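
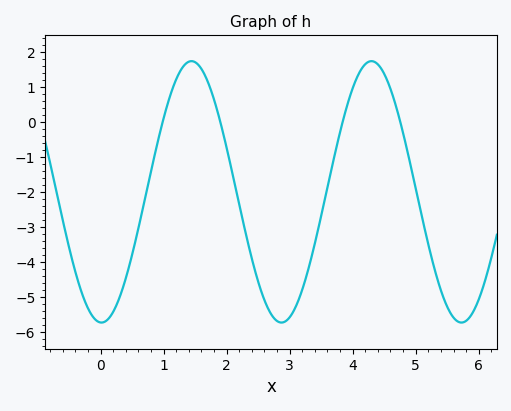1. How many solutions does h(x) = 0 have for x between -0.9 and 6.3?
4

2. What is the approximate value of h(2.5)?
-4.55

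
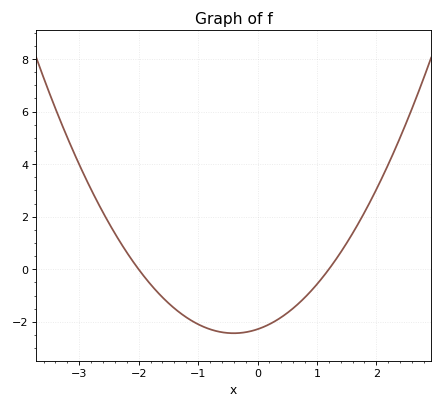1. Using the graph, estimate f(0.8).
-1.06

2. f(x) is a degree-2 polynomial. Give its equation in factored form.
y = 0.95(x + 2)(x - 1.2)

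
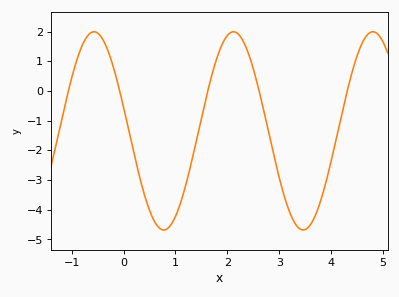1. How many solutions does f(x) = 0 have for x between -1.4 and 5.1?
5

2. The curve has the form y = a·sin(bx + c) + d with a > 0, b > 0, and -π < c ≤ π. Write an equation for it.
y = 3.34sin(2.3x + 2.9) - 1.34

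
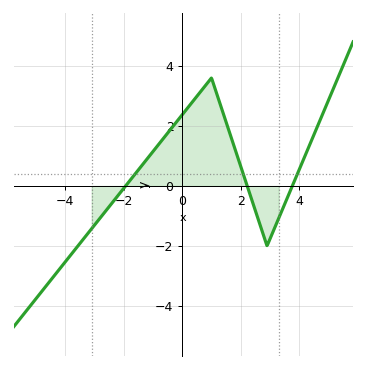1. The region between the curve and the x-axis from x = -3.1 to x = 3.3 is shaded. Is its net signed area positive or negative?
positive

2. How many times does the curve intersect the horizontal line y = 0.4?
3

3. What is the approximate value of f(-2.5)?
-0.688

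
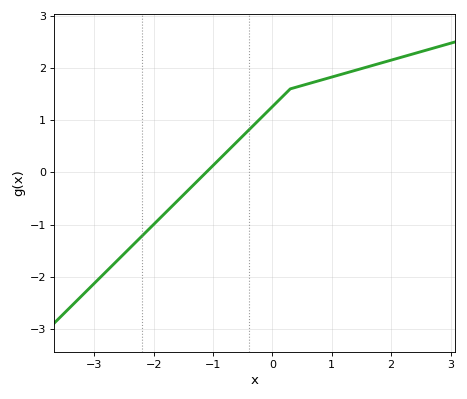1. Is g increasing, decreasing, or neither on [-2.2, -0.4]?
increasing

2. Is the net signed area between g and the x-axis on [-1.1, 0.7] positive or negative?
positive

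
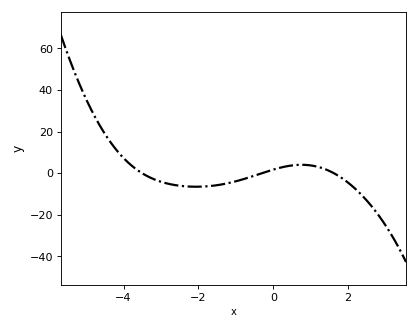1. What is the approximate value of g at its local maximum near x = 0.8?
4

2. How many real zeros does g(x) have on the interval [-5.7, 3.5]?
3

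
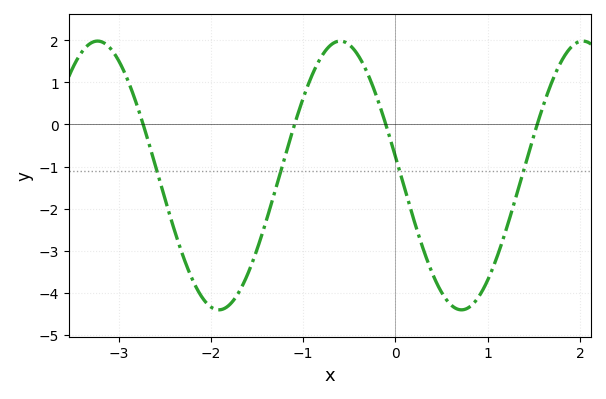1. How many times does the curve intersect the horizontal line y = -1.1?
4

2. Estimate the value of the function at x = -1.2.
-0.8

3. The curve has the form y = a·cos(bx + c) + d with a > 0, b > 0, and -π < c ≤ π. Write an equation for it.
y = 3.19cos(2.4x + 1.4) - 1.21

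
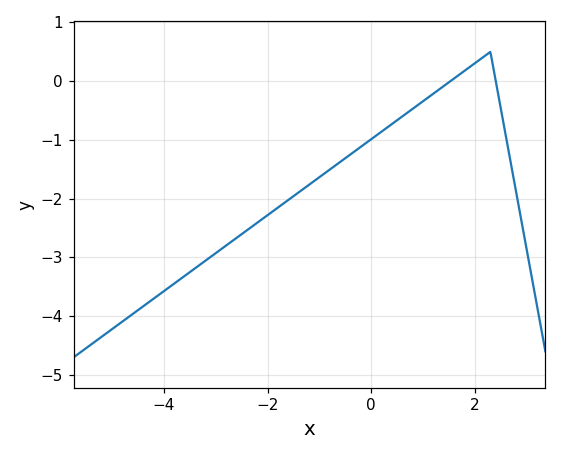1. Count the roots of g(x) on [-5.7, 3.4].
2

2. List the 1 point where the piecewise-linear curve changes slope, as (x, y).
(2.3, 0.5)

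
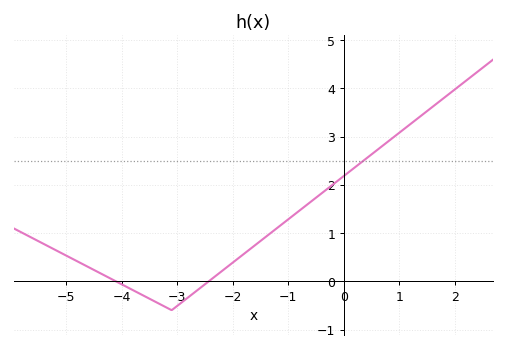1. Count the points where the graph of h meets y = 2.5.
1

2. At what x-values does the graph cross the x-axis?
-4.2, -2.4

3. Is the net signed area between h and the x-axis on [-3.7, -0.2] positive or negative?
positive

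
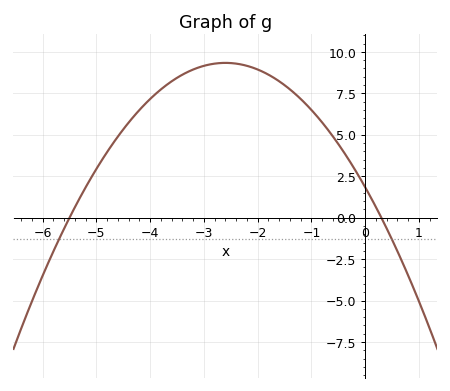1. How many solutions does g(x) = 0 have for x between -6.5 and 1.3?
2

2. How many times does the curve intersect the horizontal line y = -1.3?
2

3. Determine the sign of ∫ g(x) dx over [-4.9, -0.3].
positive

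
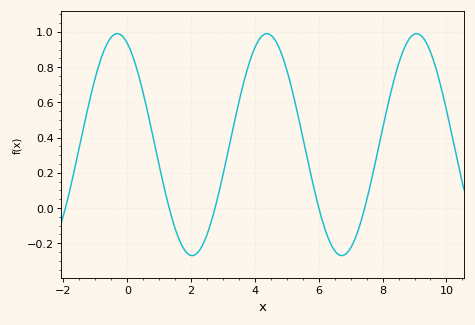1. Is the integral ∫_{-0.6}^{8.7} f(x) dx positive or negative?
positive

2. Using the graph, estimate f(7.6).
0.12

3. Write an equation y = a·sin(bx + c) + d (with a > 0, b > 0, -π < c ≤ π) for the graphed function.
y = 0.63sin(1.3x + 2) + 0.36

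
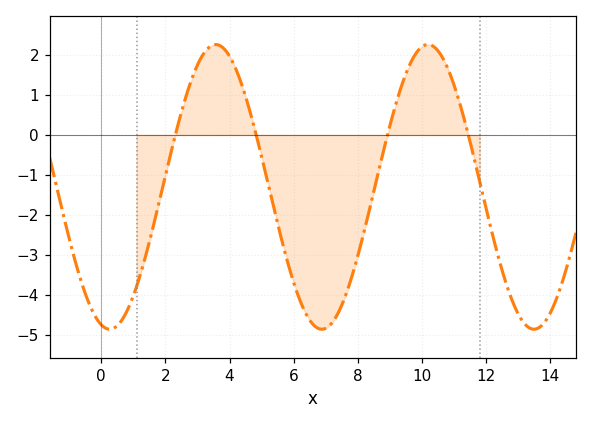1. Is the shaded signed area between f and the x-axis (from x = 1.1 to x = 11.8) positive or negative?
negative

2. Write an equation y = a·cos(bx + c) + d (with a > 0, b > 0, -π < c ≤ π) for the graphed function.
y = 3.56cos(0.95x + 2.89) - 1.3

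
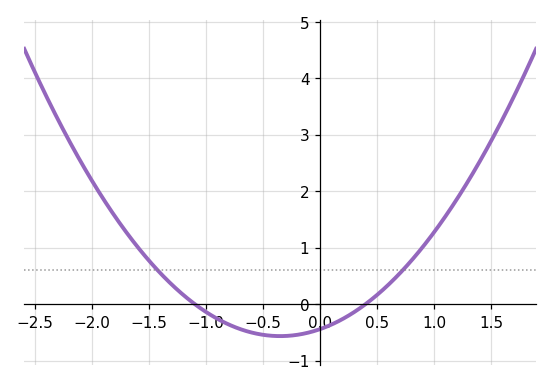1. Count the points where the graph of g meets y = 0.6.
2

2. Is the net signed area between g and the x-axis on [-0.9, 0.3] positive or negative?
negative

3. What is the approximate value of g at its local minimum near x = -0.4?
-0.568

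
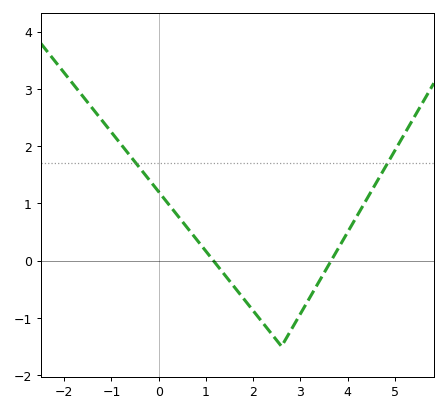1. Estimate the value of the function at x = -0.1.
1.31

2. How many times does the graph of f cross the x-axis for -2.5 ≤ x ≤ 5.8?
2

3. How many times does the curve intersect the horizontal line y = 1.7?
2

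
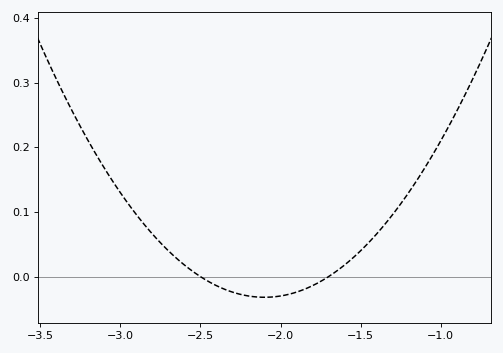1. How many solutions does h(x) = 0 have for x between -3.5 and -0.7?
2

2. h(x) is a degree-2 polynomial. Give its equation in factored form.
y = 0.2(x + 2.5)(x + 1.7)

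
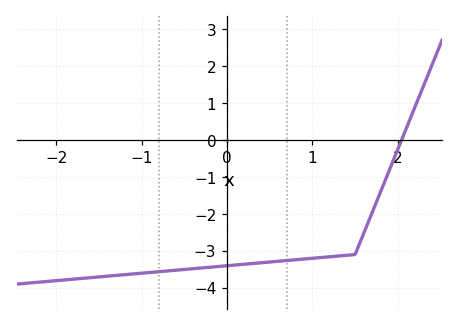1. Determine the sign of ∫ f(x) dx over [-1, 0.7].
negative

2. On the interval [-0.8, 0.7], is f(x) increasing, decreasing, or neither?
increasing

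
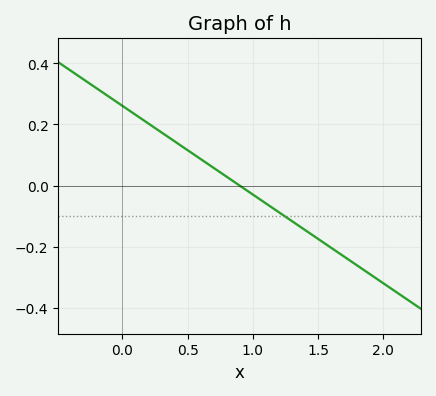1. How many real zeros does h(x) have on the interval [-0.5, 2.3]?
1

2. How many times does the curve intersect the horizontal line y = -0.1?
1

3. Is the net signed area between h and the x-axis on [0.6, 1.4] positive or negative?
negative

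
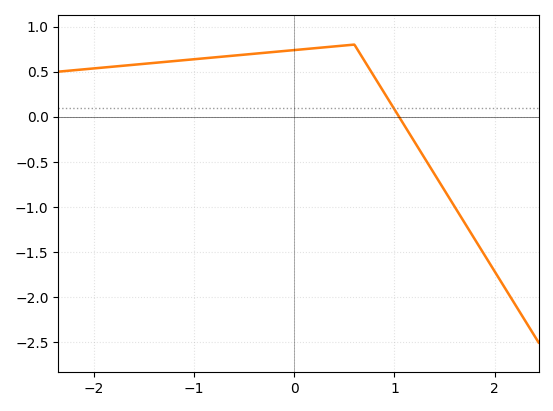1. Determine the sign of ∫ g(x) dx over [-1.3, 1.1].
positive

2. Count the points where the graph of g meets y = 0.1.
1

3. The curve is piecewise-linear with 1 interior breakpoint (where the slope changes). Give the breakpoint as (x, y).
(0.6, 0.8)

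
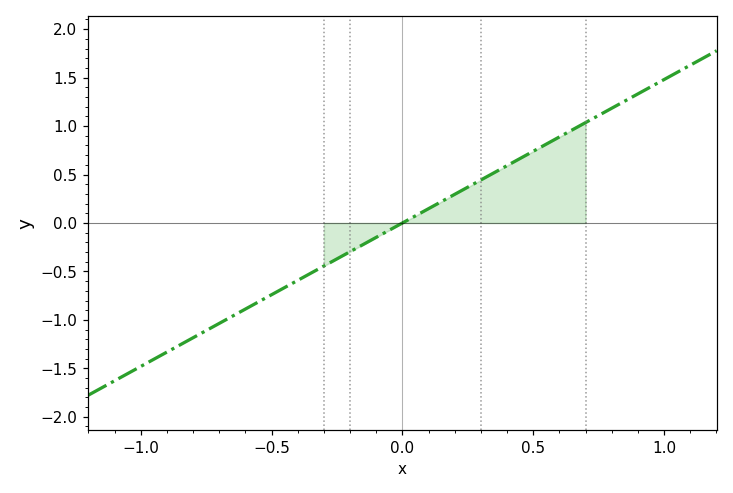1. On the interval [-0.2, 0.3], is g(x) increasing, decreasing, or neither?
increasing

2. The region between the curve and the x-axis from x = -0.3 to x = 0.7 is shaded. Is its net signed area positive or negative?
positive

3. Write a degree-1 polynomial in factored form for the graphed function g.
y = 1.48(x - 0)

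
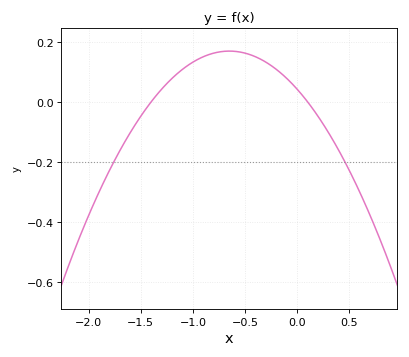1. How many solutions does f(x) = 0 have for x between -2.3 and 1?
2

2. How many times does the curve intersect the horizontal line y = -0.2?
2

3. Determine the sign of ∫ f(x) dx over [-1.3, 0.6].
positive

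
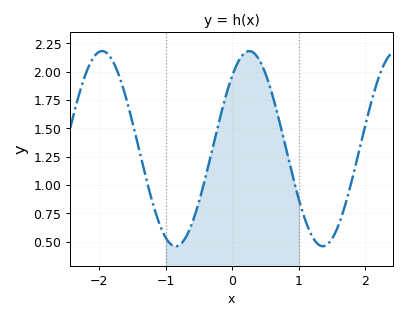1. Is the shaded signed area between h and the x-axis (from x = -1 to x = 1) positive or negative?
positive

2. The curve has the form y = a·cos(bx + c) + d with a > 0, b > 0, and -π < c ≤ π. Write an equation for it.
y = 0.86cos(2.84x - 0.72) + 1.32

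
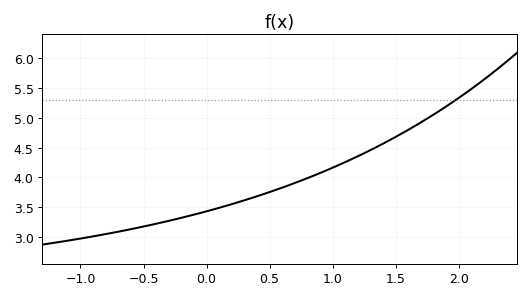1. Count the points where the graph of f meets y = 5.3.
1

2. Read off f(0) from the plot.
3.45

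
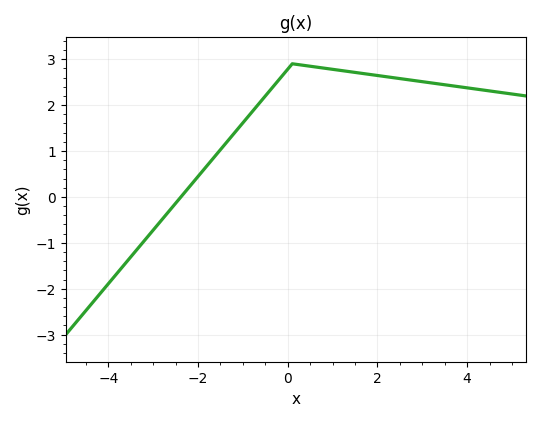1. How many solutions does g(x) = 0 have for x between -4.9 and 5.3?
1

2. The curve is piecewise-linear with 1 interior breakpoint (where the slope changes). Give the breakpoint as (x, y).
(0.1, 2.9)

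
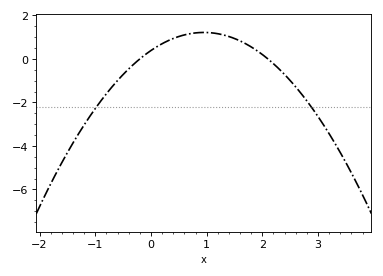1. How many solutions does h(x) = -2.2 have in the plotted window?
2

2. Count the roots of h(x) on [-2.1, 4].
2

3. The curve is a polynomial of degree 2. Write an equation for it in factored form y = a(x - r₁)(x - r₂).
y = -0.92(x + 0.2)(x - 2.1)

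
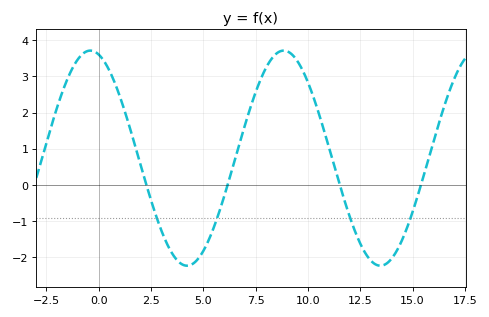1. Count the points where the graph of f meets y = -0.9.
4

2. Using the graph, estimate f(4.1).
-2.2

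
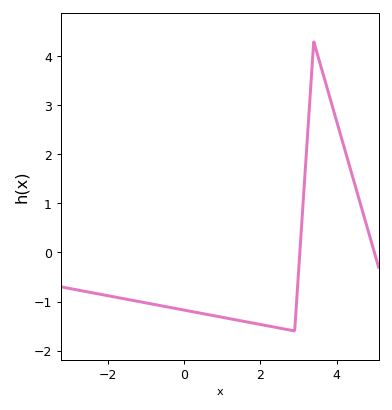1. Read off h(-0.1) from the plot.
-1.2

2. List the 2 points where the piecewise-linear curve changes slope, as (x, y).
(2.9, -1.6); (3.4, 4.3)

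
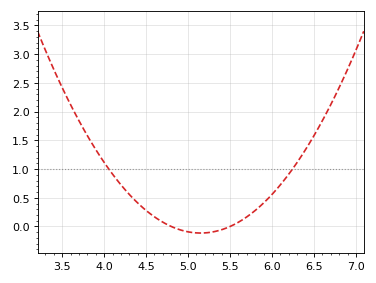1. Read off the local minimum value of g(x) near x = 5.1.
-0.114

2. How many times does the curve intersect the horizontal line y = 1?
2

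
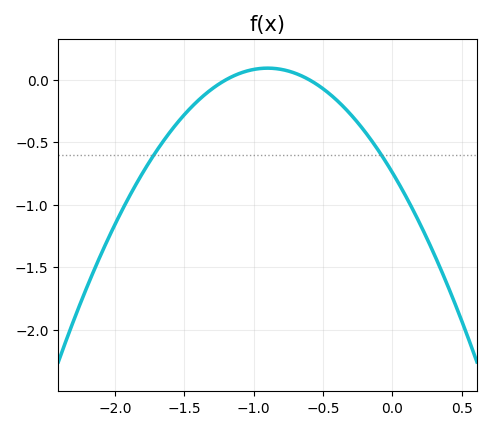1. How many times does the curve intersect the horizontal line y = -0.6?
2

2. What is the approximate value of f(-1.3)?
-0.072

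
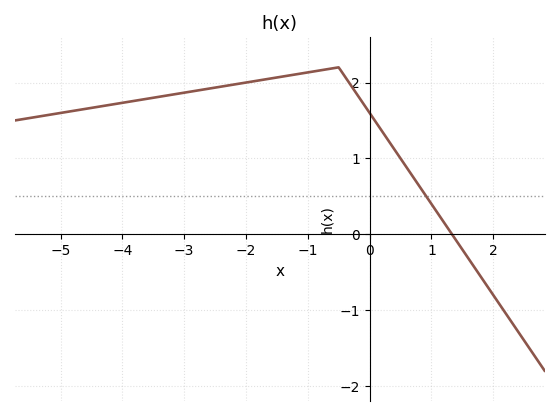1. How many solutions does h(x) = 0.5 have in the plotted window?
1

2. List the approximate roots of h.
1.33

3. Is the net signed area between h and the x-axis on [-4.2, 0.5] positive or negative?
positive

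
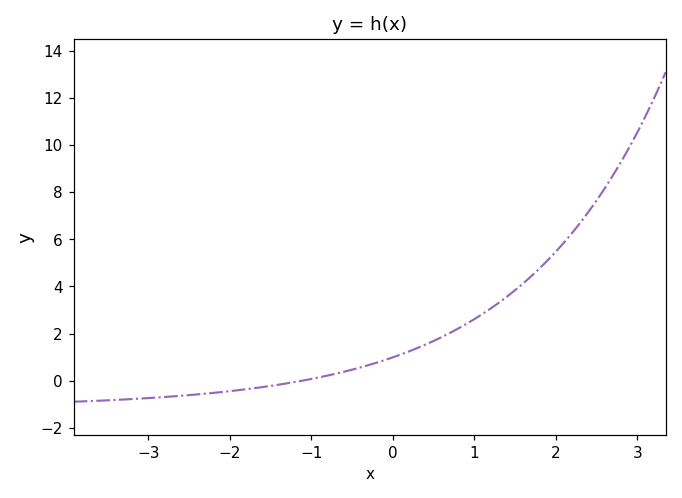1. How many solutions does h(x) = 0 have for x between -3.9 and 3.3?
1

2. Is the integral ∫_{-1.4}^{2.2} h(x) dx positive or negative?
positive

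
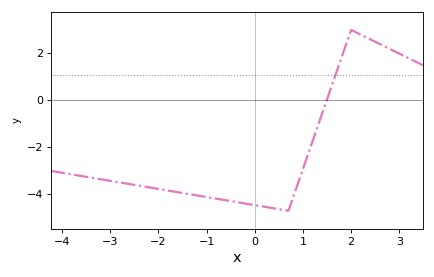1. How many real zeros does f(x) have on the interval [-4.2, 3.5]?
1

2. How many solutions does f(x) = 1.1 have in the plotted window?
1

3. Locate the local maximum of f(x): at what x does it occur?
2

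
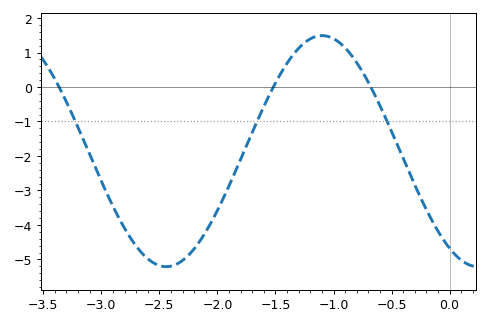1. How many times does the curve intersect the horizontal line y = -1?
3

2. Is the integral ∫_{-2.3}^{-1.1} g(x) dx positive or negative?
negative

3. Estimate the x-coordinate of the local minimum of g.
-2.4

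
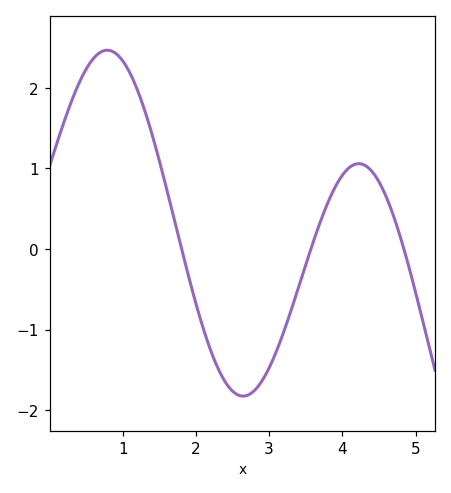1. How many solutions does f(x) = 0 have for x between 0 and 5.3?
3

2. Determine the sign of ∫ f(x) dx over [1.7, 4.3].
negative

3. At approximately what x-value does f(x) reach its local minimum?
2.6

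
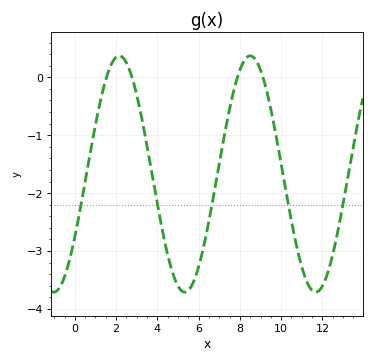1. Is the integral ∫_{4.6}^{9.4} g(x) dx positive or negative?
negative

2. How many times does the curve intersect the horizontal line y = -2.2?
5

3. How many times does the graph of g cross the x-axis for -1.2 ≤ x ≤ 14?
4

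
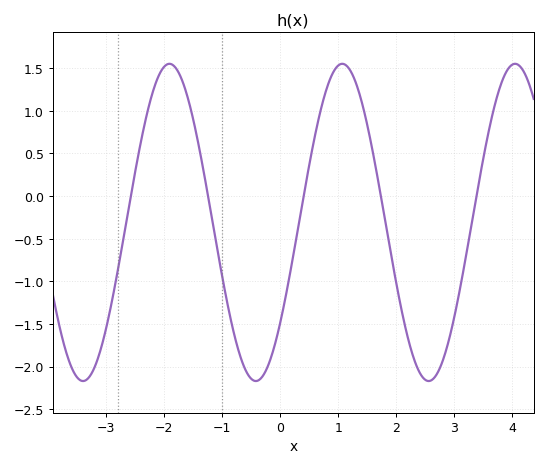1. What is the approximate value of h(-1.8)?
1.5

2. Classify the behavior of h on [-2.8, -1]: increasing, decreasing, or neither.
neither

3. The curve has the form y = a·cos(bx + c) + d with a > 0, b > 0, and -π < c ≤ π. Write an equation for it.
y = 1.86cos(2.11x - 2.25) - 0.31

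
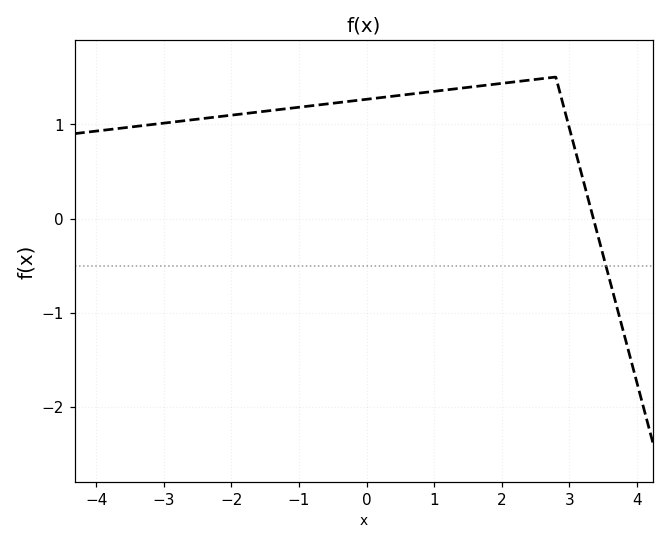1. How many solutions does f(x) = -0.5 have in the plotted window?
1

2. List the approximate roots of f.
3.36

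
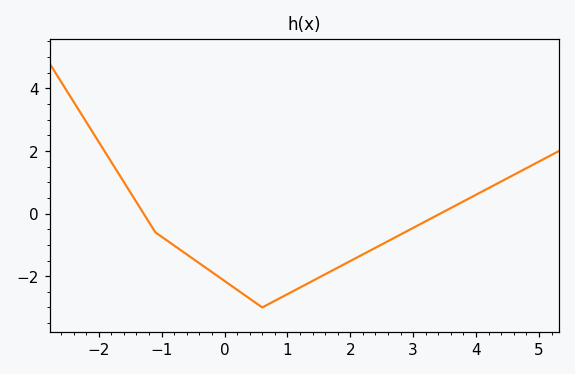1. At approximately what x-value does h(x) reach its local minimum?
0.6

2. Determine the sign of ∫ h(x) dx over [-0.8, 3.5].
negative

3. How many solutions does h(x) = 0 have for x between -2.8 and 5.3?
2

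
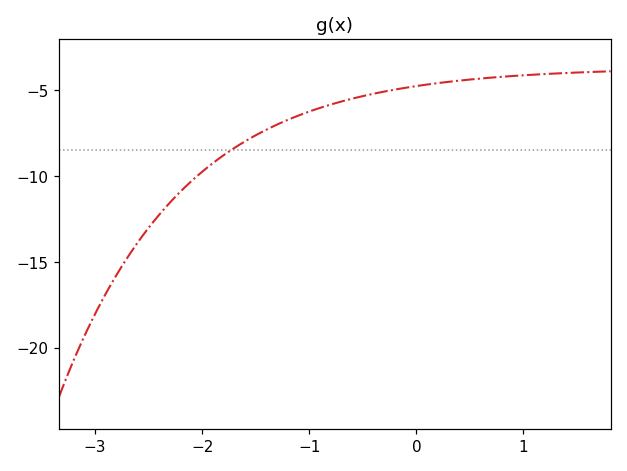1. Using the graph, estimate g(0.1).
-4.5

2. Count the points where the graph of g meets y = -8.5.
1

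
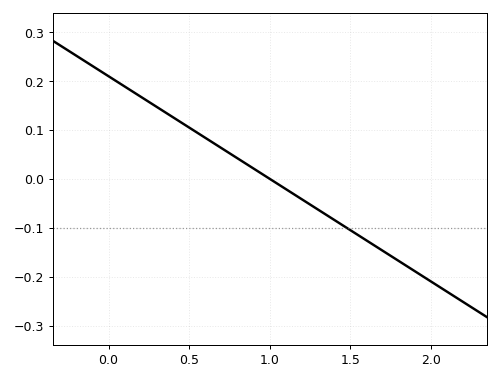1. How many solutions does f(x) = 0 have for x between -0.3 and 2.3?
1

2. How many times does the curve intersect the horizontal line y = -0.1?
1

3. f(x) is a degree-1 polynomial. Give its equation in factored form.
y = -0.21(x - 1)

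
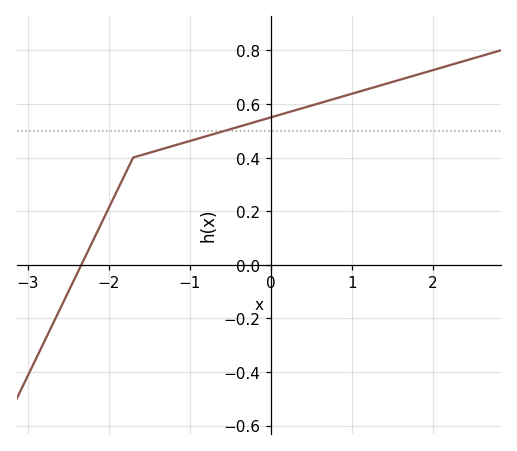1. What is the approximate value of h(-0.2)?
0.532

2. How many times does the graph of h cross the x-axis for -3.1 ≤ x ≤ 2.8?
1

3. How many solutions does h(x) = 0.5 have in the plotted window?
1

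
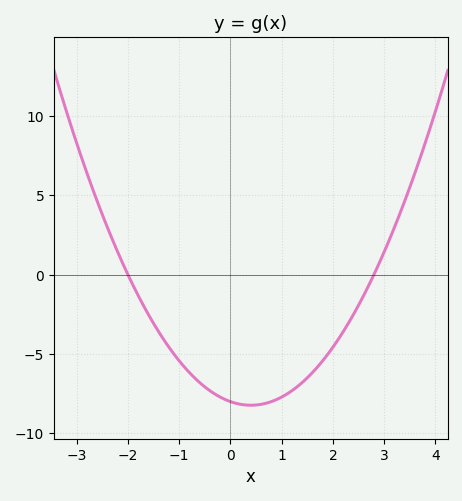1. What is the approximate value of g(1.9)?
-5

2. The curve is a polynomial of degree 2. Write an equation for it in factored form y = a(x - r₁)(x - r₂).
y = 1.43(x + 2)(x - 2.8)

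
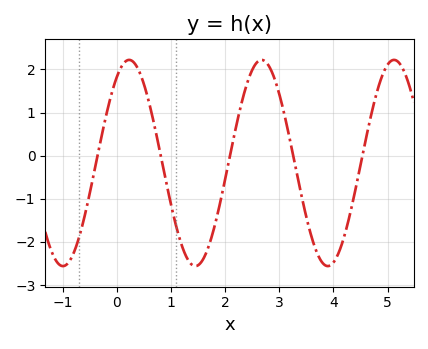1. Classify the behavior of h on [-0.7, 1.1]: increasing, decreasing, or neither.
neither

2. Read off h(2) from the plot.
-0.6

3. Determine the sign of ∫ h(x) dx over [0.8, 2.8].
negative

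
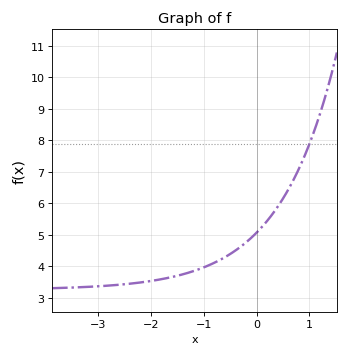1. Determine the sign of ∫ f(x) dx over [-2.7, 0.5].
positive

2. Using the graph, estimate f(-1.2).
3.8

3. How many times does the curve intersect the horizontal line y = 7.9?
1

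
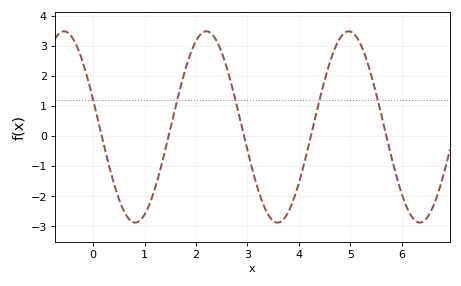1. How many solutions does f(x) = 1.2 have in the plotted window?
5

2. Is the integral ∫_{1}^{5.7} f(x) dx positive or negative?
positive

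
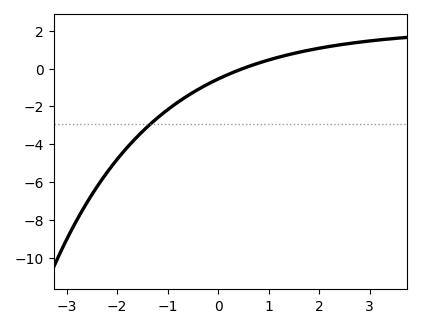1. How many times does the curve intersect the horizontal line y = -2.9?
1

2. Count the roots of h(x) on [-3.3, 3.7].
1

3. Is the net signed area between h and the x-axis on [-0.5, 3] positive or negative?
positive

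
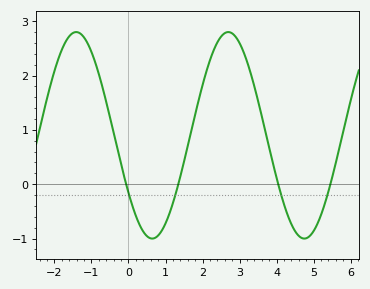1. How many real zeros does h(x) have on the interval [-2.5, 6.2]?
4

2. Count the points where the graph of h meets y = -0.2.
4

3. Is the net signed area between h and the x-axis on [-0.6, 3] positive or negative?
positive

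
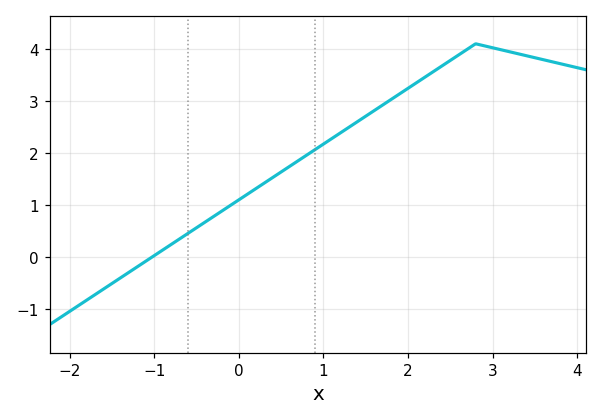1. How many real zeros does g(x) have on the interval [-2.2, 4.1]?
1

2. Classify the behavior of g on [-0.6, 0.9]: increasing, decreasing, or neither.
increasing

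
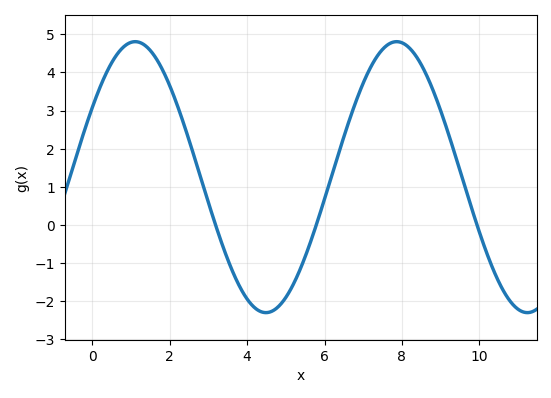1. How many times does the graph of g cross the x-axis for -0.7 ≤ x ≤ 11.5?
3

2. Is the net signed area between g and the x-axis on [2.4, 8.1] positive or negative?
positive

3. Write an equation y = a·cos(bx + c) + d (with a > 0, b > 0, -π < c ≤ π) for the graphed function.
y = 3.56cos(0.93x - 1) + 1.25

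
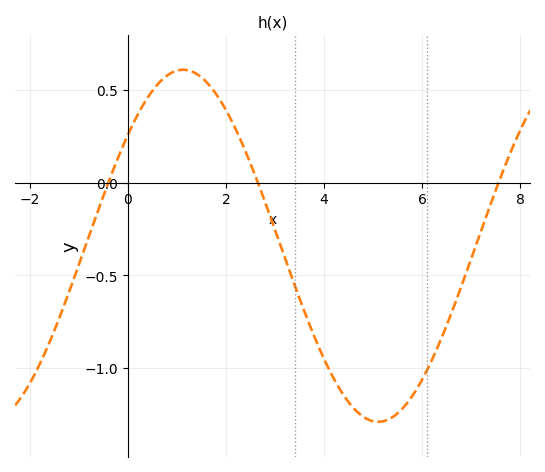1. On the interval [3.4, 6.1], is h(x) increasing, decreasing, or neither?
neither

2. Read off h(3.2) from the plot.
-0.403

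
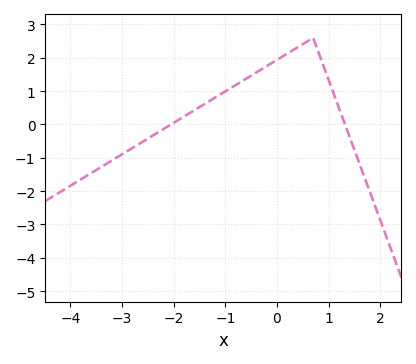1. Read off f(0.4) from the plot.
2.32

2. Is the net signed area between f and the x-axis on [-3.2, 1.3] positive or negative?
positive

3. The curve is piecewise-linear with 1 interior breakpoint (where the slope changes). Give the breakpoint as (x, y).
(0.7, 2.6)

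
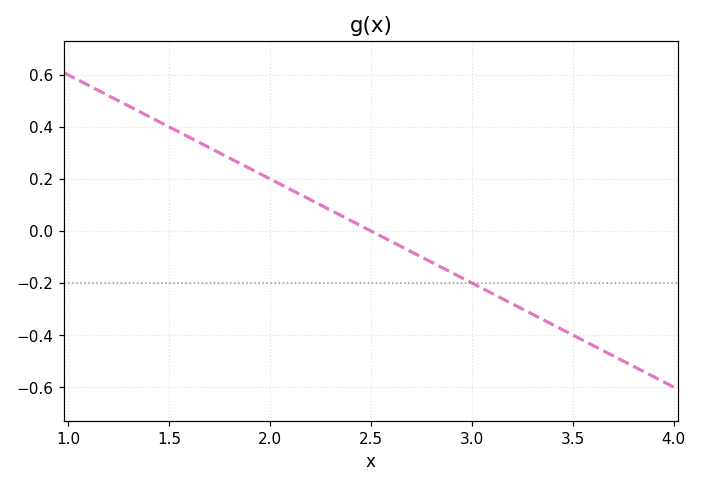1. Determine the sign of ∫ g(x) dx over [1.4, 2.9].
positive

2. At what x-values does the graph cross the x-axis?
2.5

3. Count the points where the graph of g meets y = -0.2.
1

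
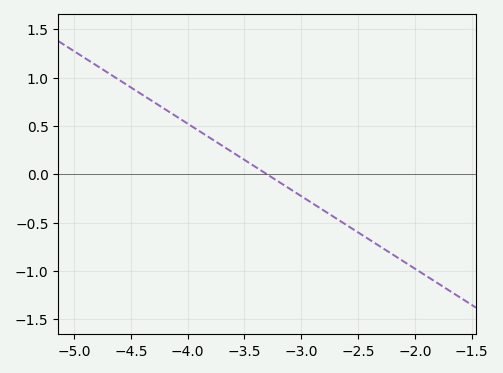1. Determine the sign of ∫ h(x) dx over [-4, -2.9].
positive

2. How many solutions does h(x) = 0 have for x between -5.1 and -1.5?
1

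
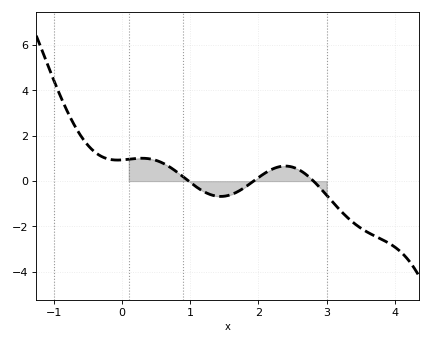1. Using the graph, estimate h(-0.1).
1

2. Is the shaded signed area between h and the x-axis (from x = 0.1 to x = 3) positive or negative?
positive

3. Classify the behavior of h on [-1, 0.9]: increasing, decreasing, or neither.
neither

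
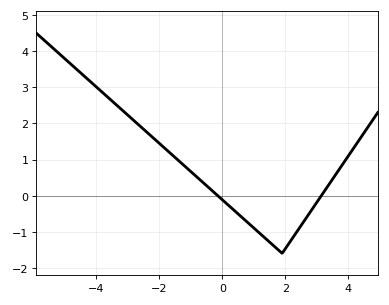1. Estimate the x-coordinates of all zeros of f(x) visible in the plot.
-0.2, 3.2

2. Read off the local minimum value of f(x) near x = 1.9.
-1.6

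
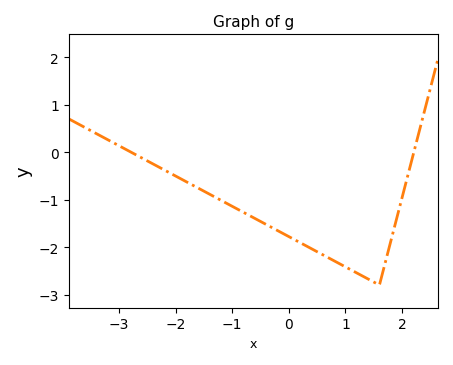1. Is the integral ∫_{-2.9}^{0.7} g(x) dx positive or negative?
negative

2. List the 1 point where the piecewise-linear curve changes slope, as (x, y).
(1.6, -2.8)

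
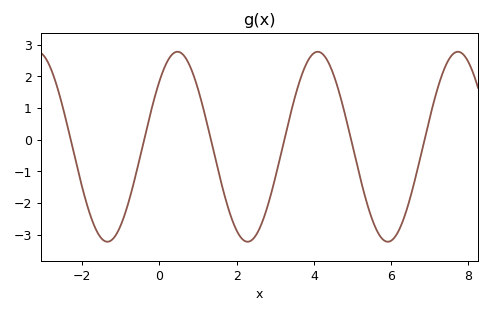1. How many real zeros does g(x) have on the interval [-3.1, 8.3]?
6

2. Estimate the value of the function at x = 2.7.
-2.5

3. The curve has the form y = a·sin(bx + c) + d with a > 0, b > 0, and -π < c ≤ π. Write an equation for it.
y = 3sin(1.7x + 0.76) - 0.22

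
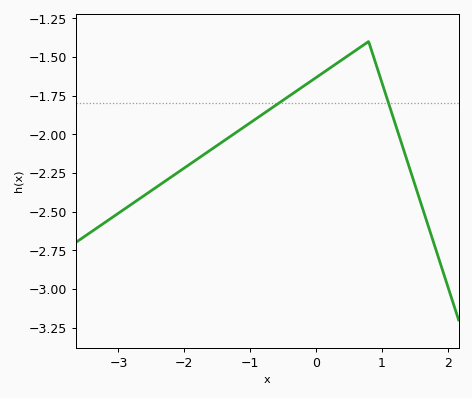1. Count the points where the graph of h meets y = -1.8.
2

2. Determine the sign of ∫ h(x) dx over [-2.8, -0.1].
negative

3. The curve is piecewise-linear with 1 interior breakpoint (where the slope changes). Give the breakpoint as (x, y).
(0.8, -1.4)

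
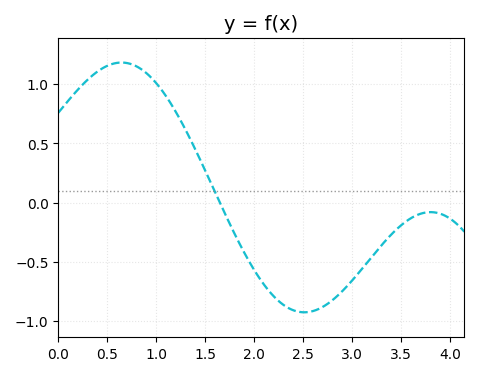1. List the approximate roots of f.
1.6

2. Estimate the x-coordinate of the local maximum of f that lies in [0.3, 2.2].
0.6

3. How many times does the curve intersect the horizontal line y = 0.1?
1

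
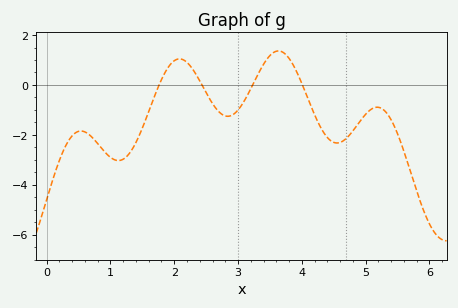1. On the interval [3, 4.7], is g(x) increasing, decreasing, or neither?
neither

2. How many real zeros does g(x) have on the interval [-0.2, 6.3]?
4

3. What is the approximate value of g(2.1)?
1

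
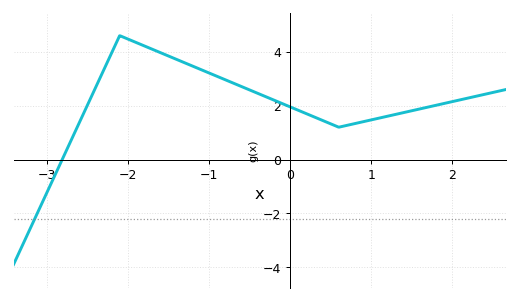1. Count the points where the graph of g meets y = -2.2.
1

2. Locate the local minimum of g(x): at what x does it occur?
0.6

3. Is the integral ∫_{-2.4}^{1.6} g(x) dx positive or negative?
positive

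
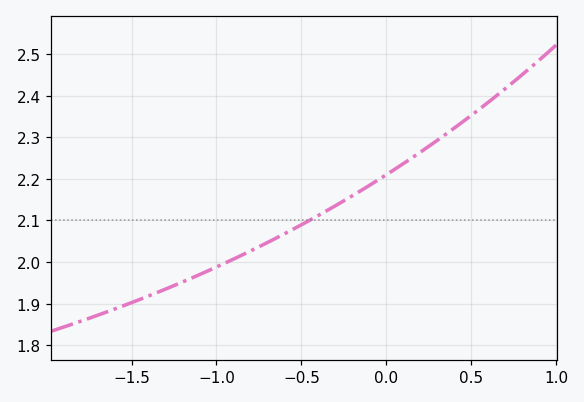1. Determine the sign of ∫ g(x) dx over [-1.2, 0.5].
positive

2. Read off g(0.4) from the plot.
2.32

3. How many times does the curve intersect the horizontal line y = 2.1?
1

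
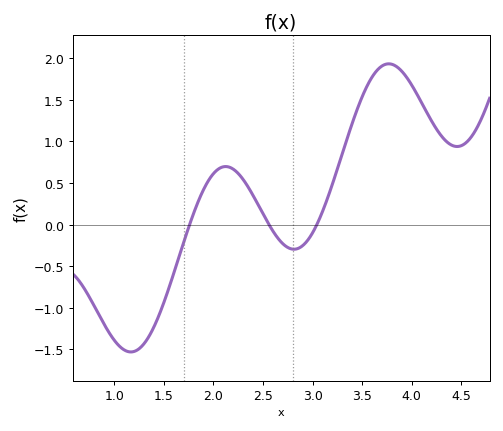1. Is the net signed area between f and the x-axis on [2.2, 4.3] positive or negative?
positive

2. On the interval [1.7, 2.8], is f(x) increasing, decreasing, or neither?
neither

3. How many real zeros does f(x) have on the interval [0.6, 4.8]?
3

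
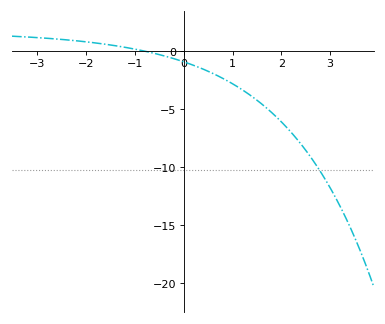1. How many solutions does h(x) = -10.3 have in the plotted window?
1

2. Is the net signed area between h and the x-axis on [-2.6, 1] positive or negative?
negative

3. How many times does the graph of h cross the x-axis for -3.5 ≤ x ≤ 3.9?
1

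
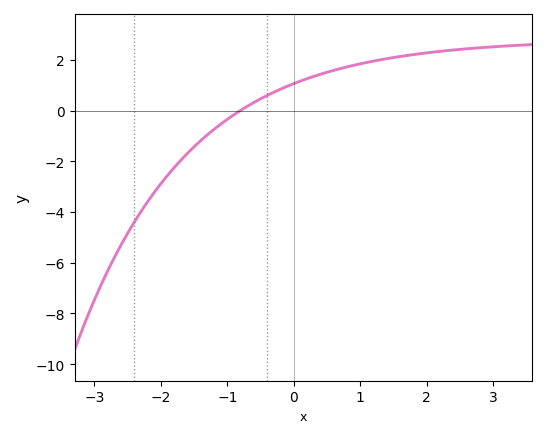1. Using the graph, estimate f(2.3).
2.36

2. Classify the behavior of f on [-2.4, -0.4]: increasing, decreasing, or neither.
increasing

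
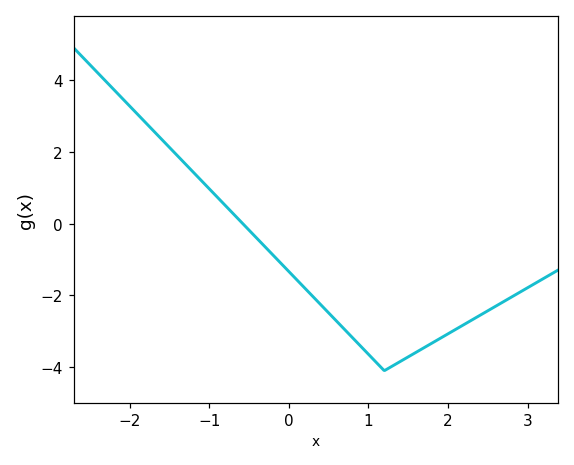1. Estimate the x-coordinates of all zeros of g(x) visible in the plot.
-0.577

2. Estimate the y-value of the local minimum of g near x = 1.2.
-4.1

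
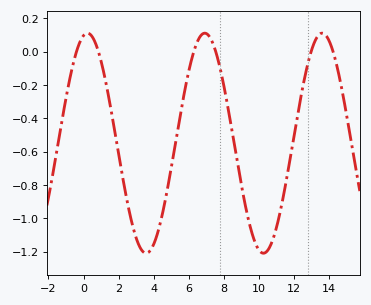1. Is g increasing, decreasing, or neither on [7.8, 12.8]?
neither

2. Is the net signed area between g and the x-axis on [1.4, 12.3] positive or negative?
negative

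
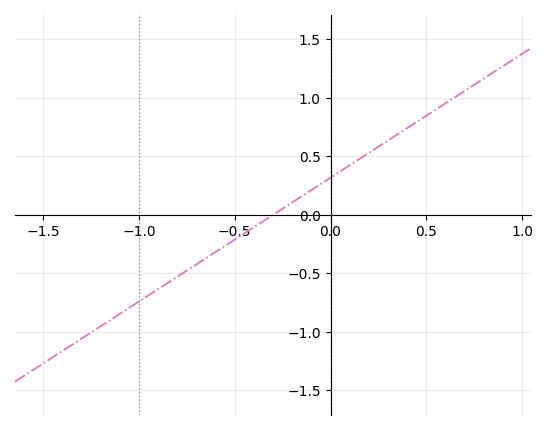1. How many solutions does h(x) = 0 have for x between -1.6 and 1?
1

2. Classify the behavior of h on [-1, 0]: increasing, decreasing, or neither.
increasing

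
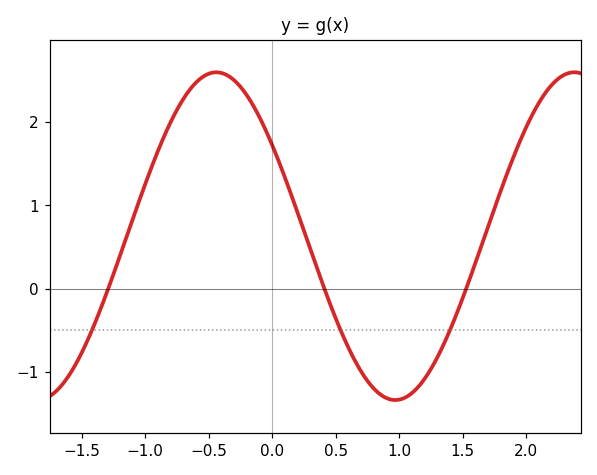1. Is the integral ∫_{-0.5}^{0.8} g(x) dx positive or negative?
positive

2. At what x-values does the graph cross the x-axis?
-1.29, 0.411, 1.53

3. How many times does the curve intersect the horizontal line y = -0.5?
3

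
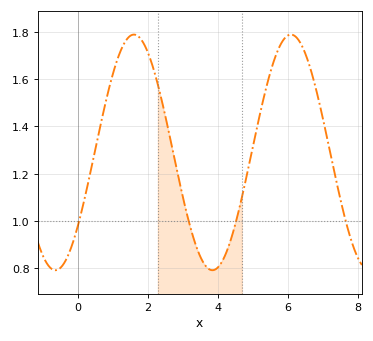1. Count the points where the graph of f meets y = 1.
4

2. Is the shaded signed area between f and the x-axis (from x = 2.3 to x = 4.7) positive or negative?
positive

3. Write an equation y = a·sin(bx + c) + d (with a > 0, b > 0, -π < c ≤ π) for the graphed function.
y = 0.5sin(1.4x - 0.672) + 1.29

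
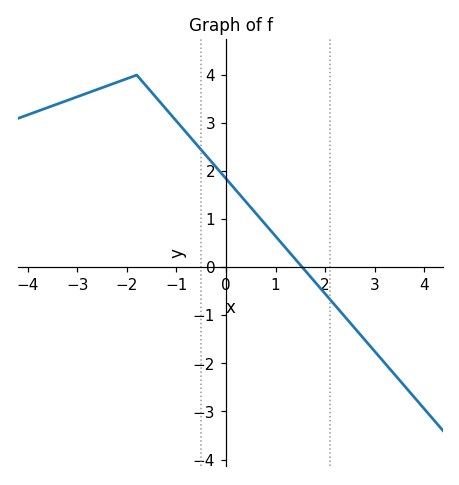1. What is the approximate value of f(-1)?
3.04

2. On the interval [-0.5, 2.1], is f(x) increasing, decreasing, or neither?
decreasing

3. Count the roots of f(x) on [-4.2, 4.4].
1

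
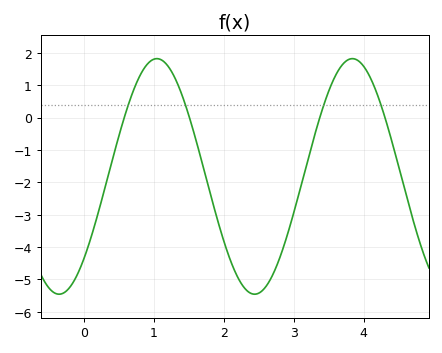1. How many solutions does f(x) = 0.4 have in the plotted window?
4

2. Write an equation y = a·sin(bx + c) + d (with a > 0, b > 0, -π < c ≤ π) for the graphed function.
y = 3.64sin(2.25x - 0.78) - 1.82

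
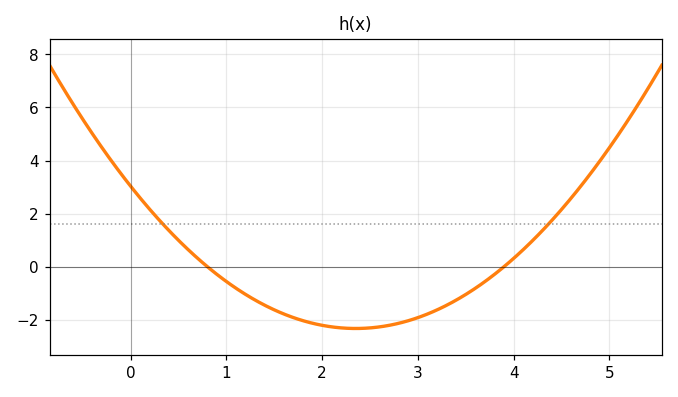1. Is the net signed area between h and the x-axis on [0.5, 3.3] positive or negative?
negative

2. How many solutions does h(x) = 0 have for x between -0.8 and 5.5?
2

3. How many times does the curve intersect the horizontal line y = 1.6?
2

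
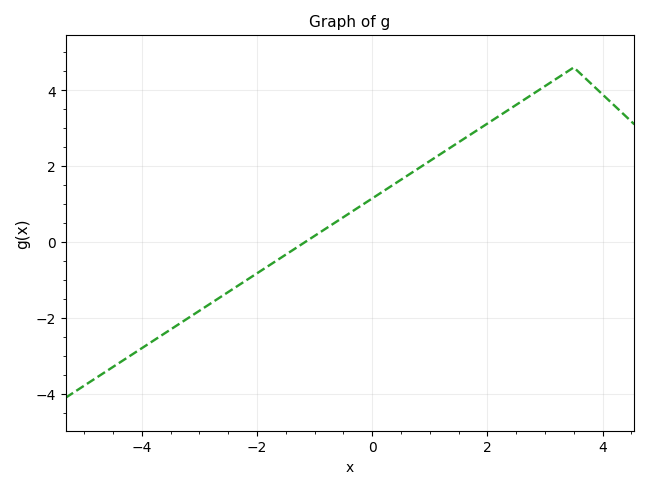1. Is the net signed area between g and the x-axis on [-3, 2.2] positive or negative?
positive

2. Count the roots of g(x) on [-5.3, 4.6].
1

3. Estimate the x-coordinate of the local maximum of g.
3.6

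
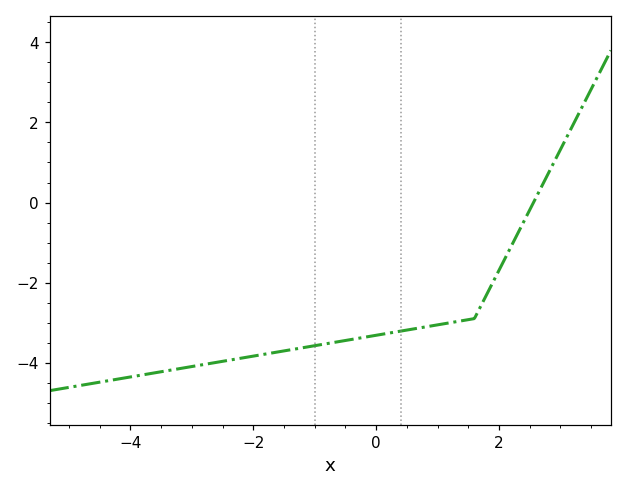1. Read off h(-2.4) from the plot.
-4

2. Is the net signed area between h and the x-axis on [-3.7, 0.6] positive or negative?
negative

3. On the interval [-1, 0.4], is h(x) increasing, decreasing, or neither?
increasing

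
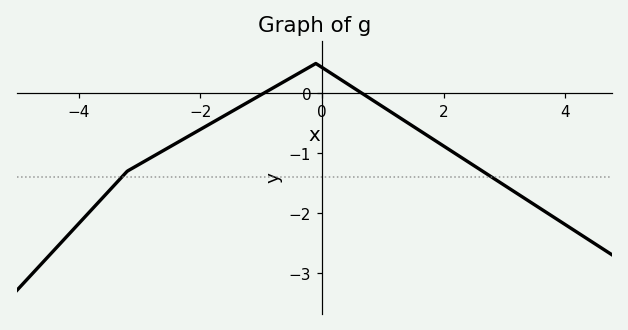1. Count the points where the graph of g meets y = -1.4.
2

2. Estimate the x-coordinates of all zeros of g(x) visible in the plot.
-0.961, 0.661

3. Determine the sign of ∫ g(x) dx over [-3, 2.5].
negative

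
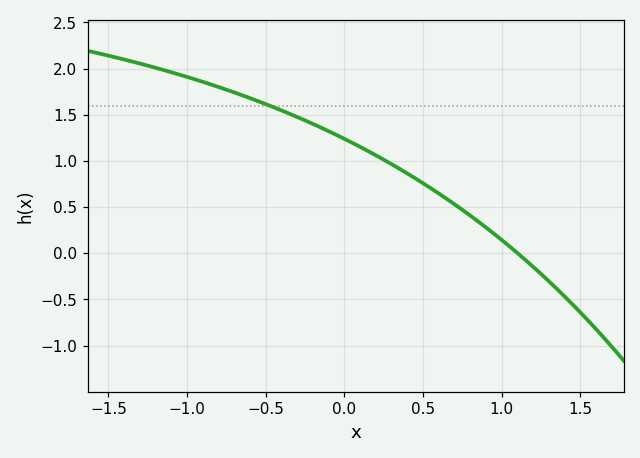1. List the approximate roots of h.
1.1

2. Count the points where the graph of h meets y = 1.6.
1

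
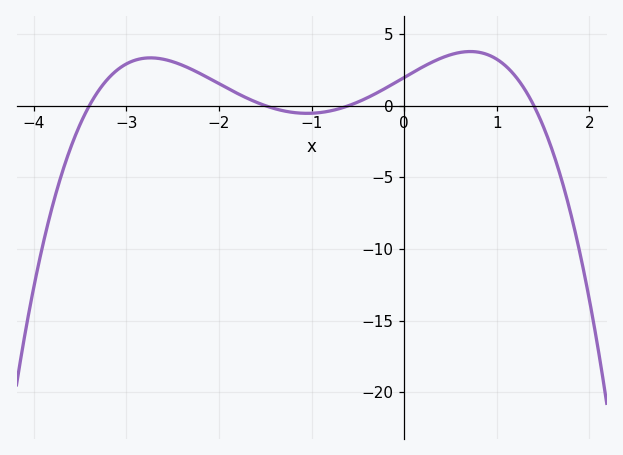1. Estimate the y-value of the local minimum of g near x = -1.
-0.536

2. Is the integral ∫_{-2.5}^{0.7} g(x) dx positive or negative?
positive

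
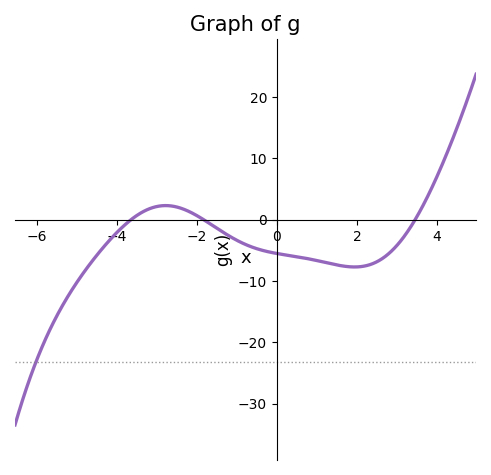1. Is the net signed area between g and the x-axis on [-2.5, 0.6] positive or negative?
negative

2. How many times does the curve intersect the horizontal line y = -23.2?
1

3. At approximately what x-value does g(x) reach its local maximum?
-2.78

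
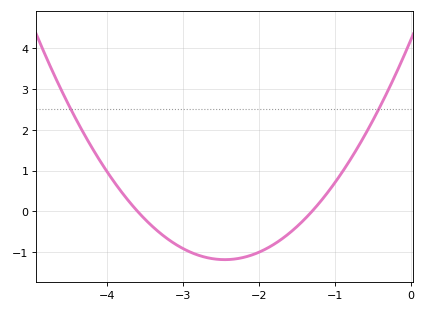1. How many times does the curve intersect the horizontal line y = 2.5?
2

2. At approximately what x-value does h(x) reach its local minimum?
-2.45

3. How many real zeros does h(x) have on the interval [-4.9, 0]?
2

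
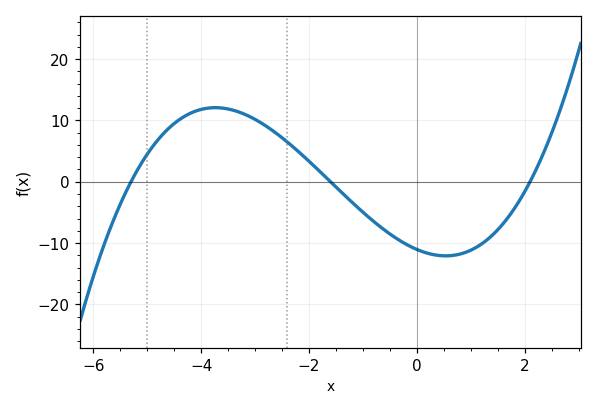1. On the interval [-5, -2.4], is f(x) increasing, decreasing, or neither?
neither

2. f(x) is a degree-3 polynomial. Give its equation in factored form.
y = 0.62(x + 5.3)(x + 1.6)(x - 2.1)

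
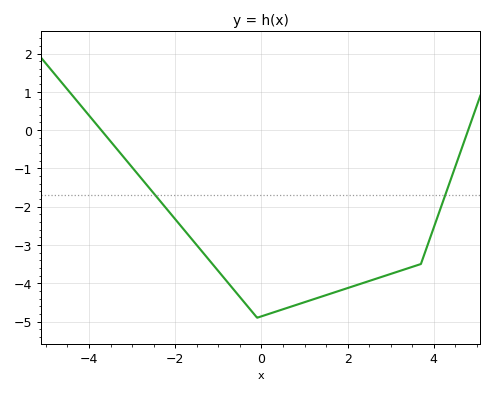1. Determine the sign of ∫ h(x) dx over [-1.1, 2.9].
negative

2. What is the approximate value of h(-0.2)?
-4.76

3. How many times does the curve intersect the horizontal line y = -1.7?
2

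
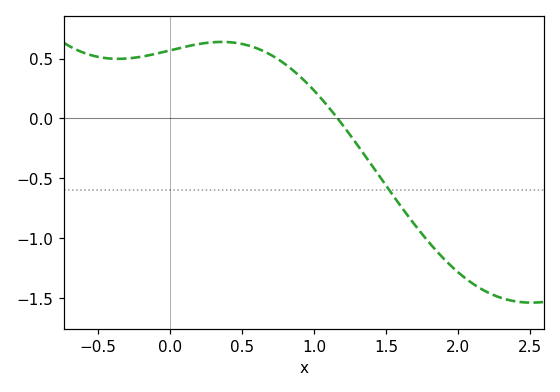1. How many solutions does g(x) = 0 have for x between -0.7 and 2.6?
1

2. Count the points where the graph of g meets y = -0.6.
1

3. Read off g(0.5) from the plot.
0.622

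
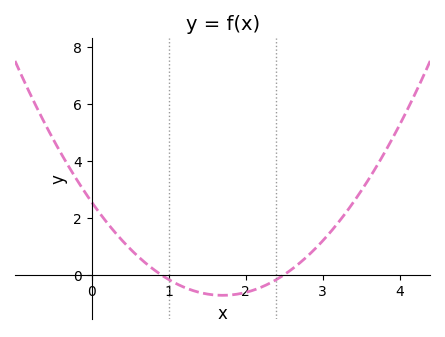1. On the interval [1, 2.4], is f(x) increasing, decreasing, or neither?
neither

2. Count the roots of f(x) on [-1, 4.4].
2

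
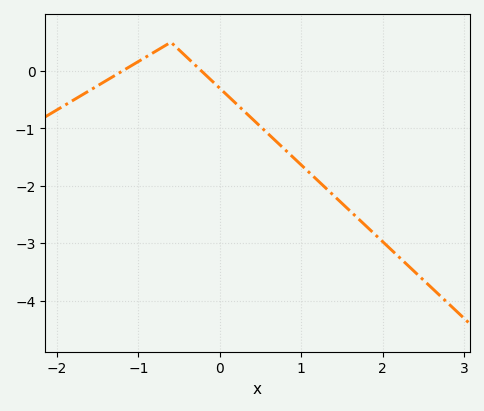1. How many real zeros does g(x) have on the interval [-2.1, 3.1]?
2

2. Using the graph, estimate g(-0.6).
0.5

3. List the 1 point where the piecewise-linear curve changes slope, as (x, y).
(-0.6, 0.5)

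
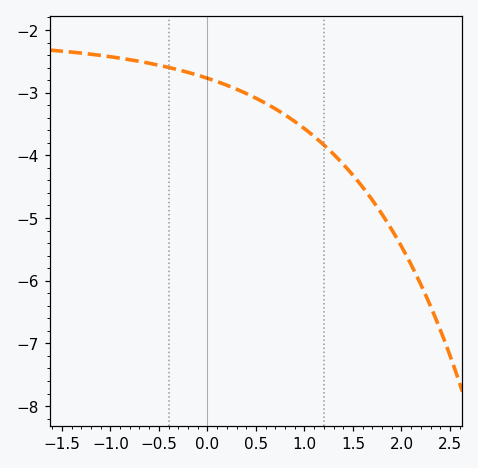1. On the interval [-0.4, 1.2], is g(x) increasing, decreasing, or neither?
decreasing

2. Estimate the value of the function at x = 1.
-3.57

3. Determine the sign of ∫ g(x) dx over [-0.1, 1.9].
negative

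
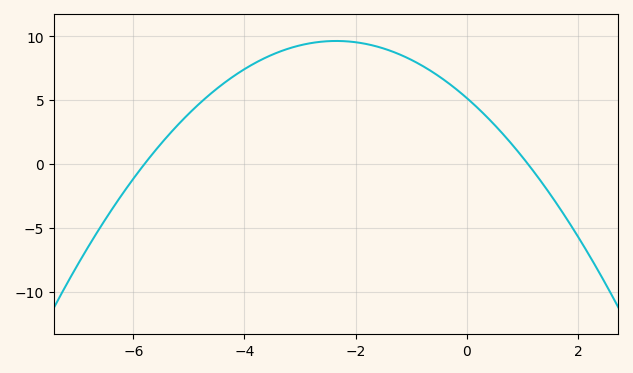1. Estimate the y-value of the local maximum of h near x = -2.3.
9.5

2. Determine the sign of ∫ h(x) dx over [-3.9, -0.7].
positive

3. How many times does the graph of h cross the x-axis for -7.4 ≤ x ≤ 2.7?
2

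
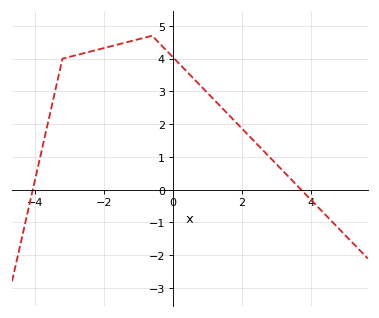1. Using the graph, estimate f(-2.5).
4.19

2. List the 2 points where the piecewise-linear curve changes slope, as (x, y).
(-3.2, 4); (-0.6, 4.7)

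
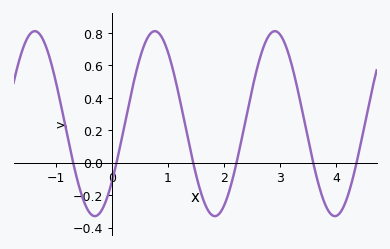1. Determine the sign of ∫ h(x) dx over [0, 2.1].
positive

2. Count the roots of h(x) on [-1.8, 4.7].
6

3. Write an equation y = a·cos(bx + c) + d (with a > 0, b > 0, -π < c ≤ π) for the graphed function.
y = 0.57cos(2.94x - 2.25) + 0.24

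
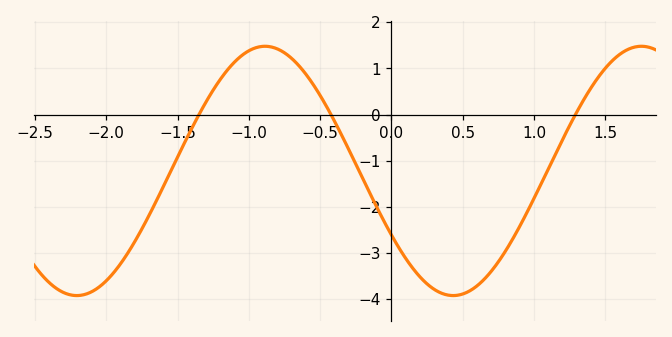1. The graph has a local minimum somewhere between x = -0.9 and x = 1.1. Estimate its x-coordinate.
0.433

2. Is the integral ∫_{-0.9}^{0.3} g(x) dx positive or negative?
negative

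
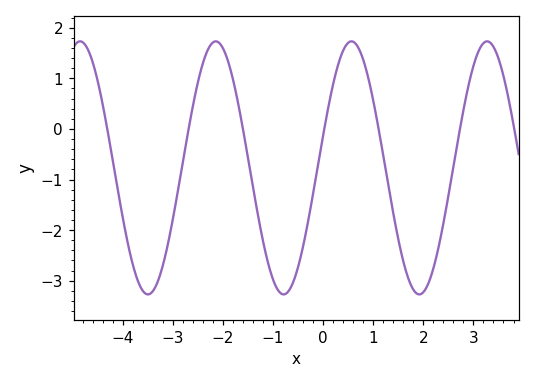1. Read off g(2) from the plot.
-3.2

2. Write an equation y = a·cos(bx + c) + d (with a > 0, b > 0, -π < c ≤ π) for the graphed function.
y = 2.5cos(2.3x - 1.3) - 0.77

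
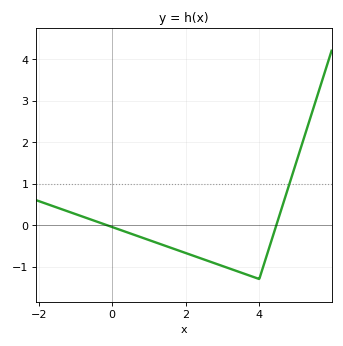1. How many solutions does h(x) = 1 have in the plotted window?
1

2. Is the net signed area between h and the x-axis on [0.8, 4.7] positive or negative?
negative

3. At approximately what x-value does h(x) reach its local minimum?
4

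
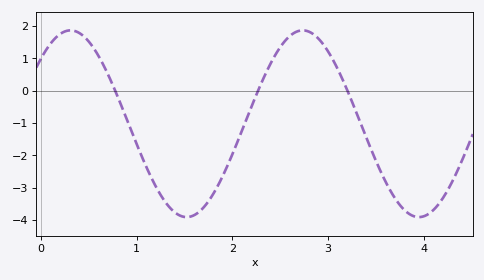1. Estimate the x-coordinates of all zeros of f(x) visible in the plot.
0.776, 2.27, 3.2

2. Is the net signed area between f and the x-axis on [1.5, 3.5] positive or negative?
negative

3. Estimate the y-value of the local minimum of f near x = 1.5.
-3.91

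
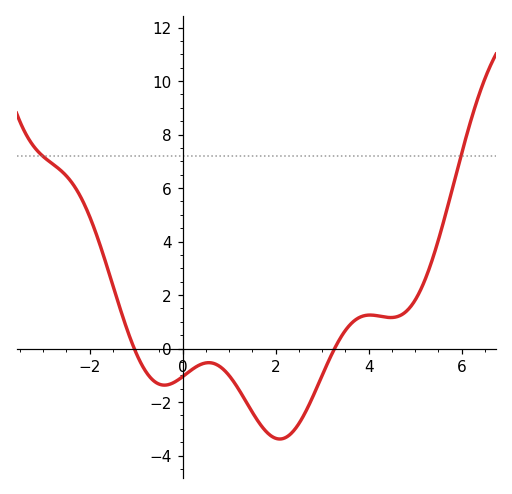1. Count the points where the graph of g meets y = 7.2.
2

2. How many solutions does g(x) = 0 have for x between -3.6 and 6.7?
2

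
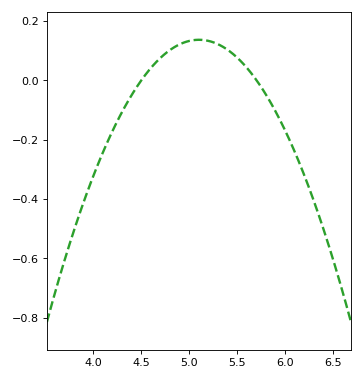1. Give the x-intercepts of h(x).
4.5, 5.7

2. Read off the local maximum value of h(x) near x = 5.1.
0.137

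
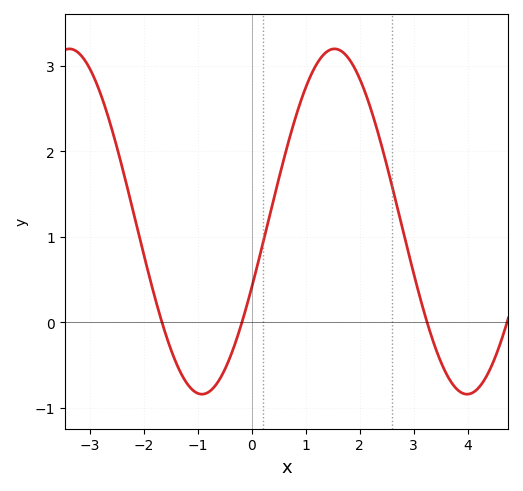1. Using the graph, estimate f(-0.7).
-0.759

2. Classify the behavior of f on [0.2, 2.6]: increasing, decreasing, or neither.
neither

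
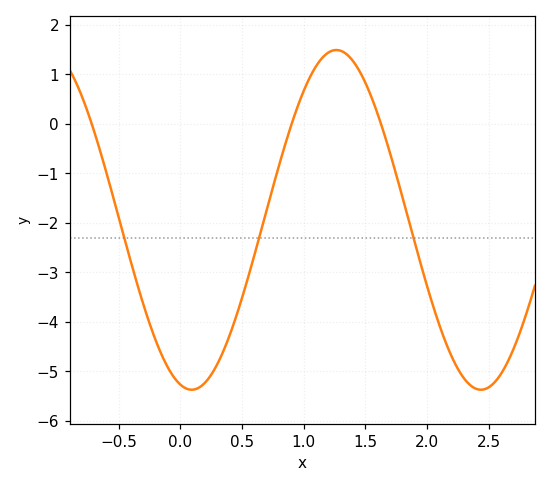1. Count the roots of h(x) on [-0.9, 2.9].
3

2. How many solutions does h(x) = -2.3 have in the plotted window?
3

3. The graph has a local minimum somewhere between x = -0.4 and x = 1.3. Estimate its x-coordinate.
0.093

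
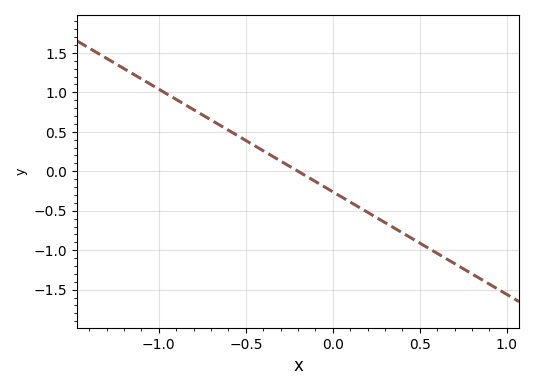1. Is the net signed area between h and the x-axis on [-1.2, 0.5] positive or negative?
positive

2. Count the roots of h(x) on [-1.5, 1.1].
1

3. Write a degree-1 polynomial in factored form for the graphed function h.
y = -1.3(x + 0.2)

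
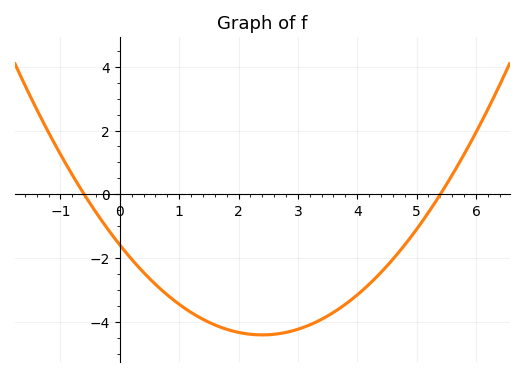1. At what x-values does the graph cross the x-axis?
-0.6, 5.4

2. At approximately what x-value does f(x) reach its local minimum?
2.4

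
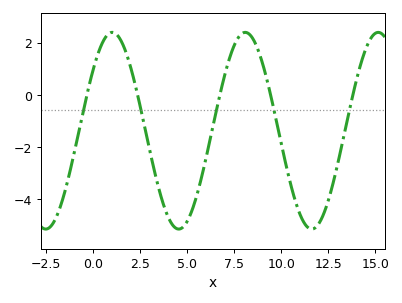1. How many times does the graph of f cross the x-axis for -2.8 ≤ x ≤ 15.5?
5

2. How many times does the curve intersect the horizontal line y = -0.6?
5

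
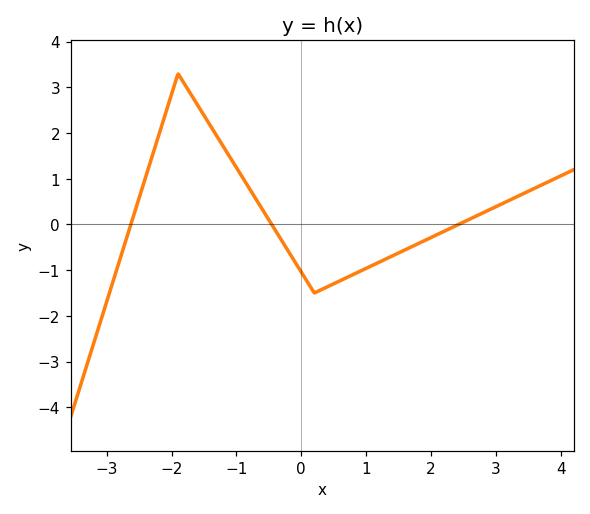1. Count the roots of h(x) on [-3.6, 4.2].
3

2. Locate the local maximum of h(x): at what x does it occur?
-2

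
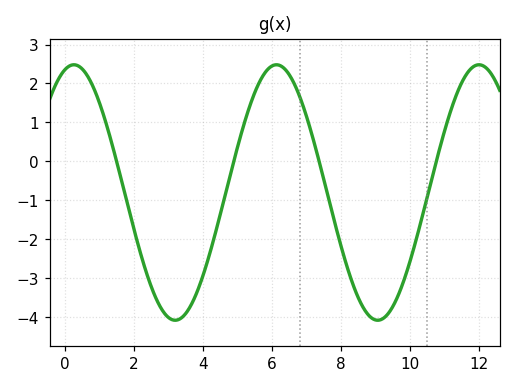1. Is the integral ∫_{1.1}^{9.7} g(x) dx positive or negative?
negative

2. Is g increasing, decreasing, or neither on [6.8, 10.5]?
neither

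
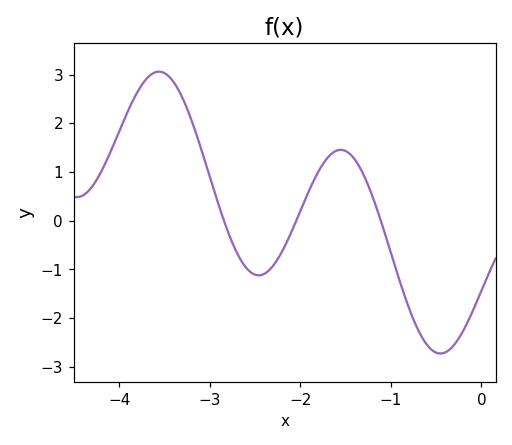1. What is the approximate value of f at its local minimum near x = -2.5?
-1.12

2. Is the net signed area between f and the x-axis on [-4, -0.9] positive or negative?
positive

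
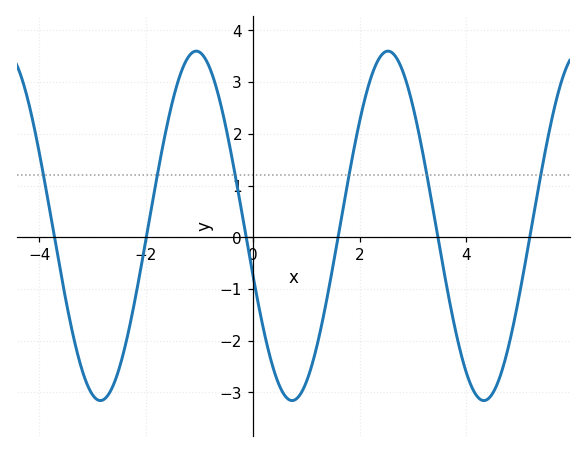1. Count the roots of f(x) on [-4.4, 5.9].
6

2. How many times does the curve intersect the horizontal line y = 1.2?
6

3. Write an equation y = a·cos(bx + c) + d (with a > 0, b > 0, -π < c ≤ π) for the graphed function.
y = 3.38cos(1.75x + 1.85) + 0.22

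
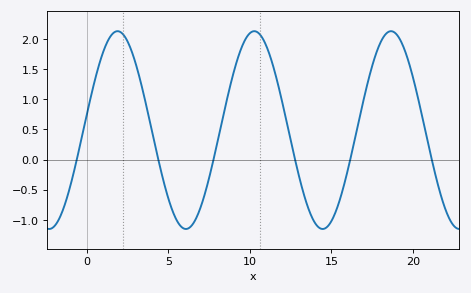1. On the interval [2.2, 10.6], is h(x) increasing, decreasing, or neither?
neither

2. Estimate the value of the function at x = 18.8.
2.1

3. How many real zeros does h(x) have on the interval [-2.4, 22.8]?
6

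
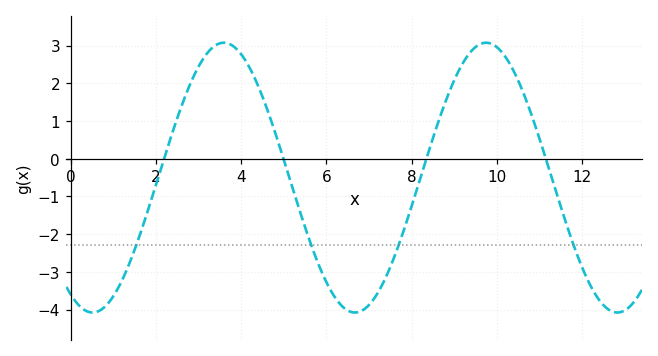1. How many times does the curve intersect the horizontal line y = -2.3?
4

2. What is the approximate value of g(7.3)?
-3.4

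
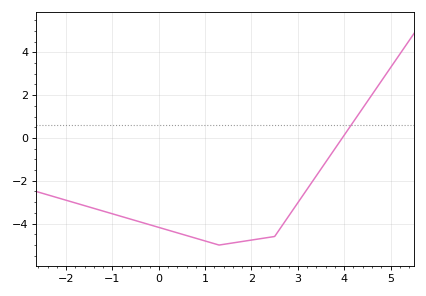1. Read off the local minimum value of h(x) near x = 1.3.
-5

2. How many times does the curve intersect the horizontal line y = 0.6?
1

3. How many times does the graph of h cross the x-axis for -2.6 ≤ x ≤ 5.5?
1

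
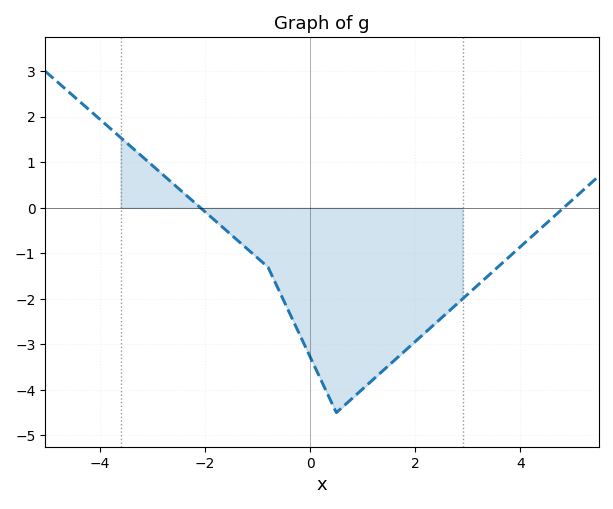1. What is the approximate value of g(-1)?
-1.1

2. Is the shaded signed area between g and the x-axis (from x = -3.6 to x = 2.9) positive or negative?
negative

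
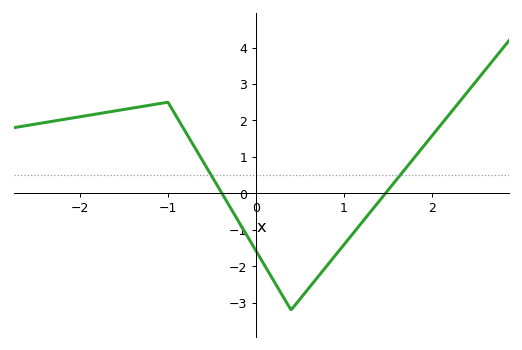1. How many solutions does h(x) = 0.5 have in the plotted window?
2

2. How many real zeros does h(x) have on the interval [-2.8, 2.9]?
2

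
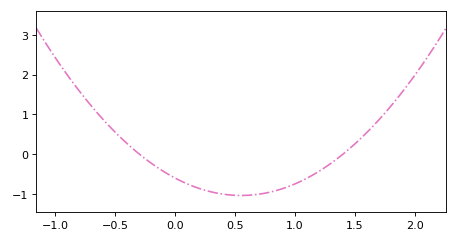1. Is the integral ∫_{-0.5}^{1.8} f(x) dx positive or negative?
negative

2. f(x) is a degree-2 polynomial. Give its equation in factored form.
y = 1.44(x + 0.3)(x - 1.4)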